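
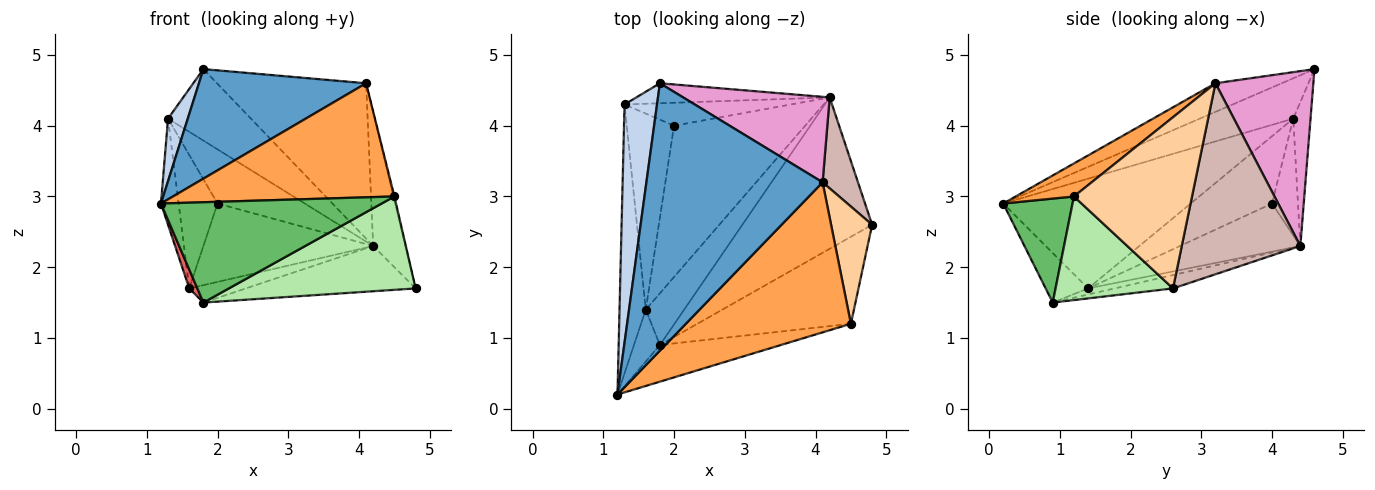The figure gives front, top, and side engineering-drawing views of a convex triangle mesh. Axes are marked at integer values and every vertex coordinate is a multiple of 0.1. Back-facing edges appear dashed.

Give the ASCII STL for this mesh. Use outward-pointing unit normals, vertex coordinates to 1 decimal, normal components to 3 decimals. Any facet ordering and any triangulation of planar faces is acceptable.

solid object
 facet normal -0.149 -0.375 0.915
  outer loop
   vertex 4.1 3.2 4.6
   vertex 1.8 4.6 4.8
   vertex 1.2 0.2 2.9
  endloop
 endfacet
 facet normal -0.769 -0.162 0.619
  outer loop
   vertex 1.3 4.3 4.1
   vertex 1.2 0.2 2.9
   vertex 1.8 4.6 4.8
  endloop
 endfacet
 facet normal 0.157 -0.598 0.786
  outer loop
   vertex 4.5 1.2 3.0
   vertex 4.1 3.2 4.6
   vertex 1.2 0.2 2.9
  endloop
 endfacet
 facet normal 0.972 0.008 0.233
  outer loop
   vertex 4.5 1.2 3.0
   vertex 4.8 2.6 1.7
   vertex 4.1 3.2 4.6
  endloop
 endfacet
 facet normal 0.283 -0.901 -0.329
  outer loop
   vertex 4.5 1.2 3.0
   vertex 1.2 0.2 2.9
   vertex 1.8 0.9 1.5
  endloop
 endfacet
 facet normal 0.418 -0.665 -0.619
  outer loop
   vertex 4.5 1.2 3.0
   vertex 1.8 0.9 1.5
   vertex 4.8 2.6 1.7
  endloop
 endfacet
 facet normal -0.873 -0.166 -0.458
  outer loop
   vertex 1.6 1.4 1.7
   vertex 1.8 0.9 1.5
   vertex 1.2 0.2 2.9
  endloop
 endfacet
 facet normal -0.969 0.091 -0.231
  outer loop
   vertex 1.6 1.4 1.7
   vertex 1.2 0.2 2.9
   vertex 1.3 4.3 4.1
  endloop
 endfacet
 facet normal -0.197 0.944 -0.264
  outer loop
   vertex 4.2 4.4 2.3
   vertex 1.3 4.3 4.1
   vertex 1.8 4.6 4.8
  endloop
 endfacet
 facet normal -0.098 0.285 -0.953
  outer loop
   vertex 4.2 4.4 2.3
   vertex 4.8 2.6 1.7
   vertex 1.8 0.9 1.5
  endloop
 endfacet
 facet normal -0.148 0.316 -0.937
  outer loop
   vertex 4.2 4.4 2.3
   vertex 1.8 0.9 1.5
   vertex 1.6 1.4 1.7
  endloop
 endfacet
 facet normal 0.950 0.258 0.176
  outer loop
   vertex 4.2 4.4 2.3
   vertex 4.1 3.2 4.6
   vertex 4.8 2.6 1.7
  endloop
 endfacet
 facet normal 0.499 0.759 0.418
  outer loop
   vertex 4.2 4.4 2.3
   vertex 1.8 4.6 4.8
   vertex 4.1 3.2 4.6
  endloop
 endfacet
 facet normal -0.762 0.364 -0.536
  outer loop
   vertex 2.0 4.0 2.9
   vertex 1.6 1.4 1.7
   vertex 1.3 4.3 4.1
  endloop
 endfacet
 facet normal -0.264 0.888 -0.376
  outer loop
   vertex 2.0 4.0 2.9
   vertex 1.3 4.3 4.1
   vertex 4.2 4.4 2.3
  endloop
 endfacet
 facet normal -0.310 0.437 -0.844
  outer loop
   vertex 2.0 4.0 2.9
   vertex 4.2 4.4 2.3
   vertex 1.6 1.4 1.7
  endloop
 endfacet
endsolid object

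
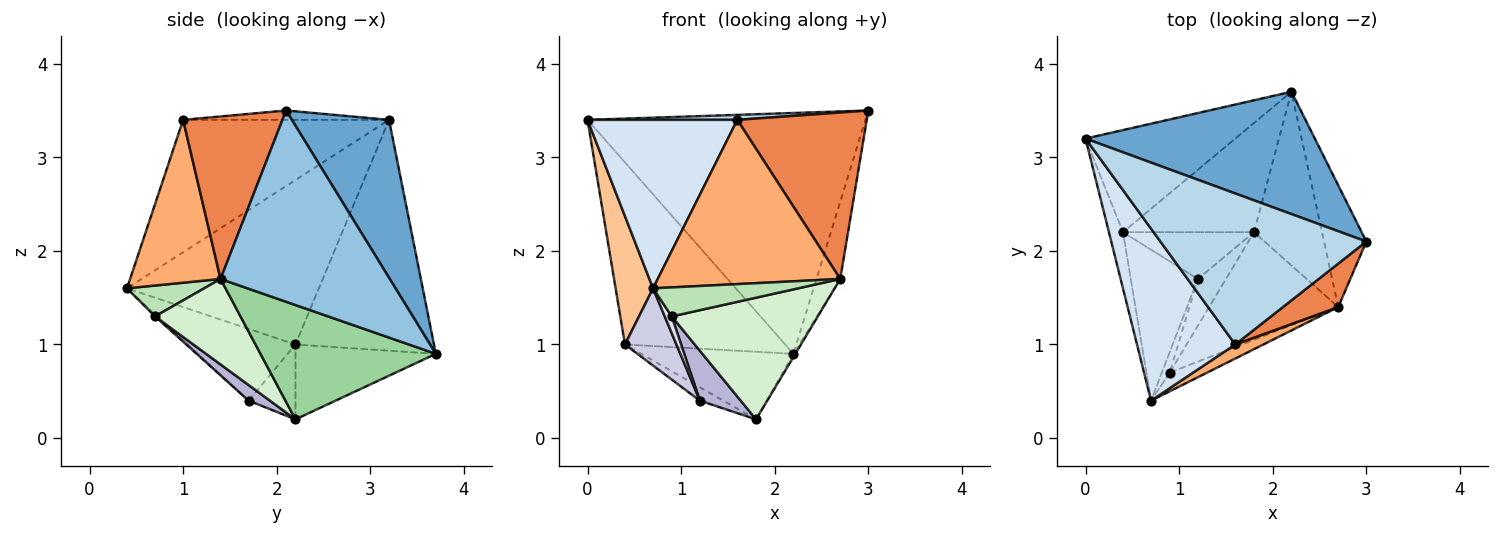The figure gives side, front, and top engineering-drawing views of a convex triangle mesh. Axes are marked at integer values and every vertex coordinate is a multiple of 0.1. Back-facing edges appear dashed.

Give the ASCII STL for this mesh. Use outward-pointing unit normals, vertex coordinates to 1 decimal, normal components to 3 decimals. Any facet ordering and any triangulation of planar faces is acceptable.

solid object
 facet normal 0.298 0.851 0.432
  outer loop
   vertex 2.2 3.7 0.9
   vertex 0.0 3.2 3.4
   vertex 3.0 2.1 3.5
  endloop
 endfacet
 facet normal 0.967 0.136 -0.214
  outer loop
   vertex 2.7 1.4 1.7
   vertex 2.2 3.7 0.9
   vertex 3.0 2.1 3.5
  endloop
 endfacet
 facet normal -0.045 -0.033 0.998
  outer loop
   vertex 1.6 1.0 3.4
   vertex 3.0 2.1 3.5
   vertex 0.0 3.2 3.4
  endloop
 endfacet
 facet normal -0.693 -0.504 0.515
  outer loop
   vertex 1.6 1.0 3.4
   vertex 0.0 3.2 3.4
   vertex 0.7 0.4 1.6
  endloop
 endfacet
 facet normal 0.596 -0.777 0.203
  outer loop
   vertex 1.6 1.0 3.4
   vertex 2.7 1.4 1.7
   vertex 3.0 2.1 3.5
  endloop
 endfacet
 facet normal 0.443 -0.893 0.076
  outer loop
   vertex 1.6 1.0 3.4
   vertex 0.7 0.4 1.6
   vertex 2.7 1.4 1.7
  endloop
 endfacet
 facet normal -0.978 -0.191 -0.083
  outer loop
   vertex 0.4 2.2 1.0
   vertex 0.7 0.4 1.6
   vertex 0.0 3.2 3.4
  endloop
 endfacet
 facet normal -0.602 0.696 -0.391
  outer loop
   vertex 0.4 2.2 1.0
   vertex 0.0 3.2 3.4
   vertex 2.2 3.7 0.9
  endloop
 endfacet
 facet normal -0.437 0.473 -0.765
  outer loop
   vertex 1.8 2.2 0.2
   vertex 0.4 2.2 1.0
   vertex 2.2 3.7 0.9
  endloop
 endfacet
 facet normal 0.860 0.009 -0.511
  outer loop
   vertex 1.8 2.2 0.2
   vertex 2.2 3.7 0.9
   vertex 2.7 1.4 1.7
  endloop
 endfacet
 facet normal 0.408 -0.767 -0.495
  outer loop
   vertex 0.9 0.7 1.3
   vertex 2.7 1.4 1.7
   vertex 0.7 0.4 1.6
  endloop
 endfacet
 facet normal 0.402 -0.686 -0.607
  outer loop
   vertex 0.9 0.7 1.3
   vertex 1.8 2.2 0.2
   vertex 2.7 1.4 1.7
  endloop
 endfacet
 facet normal -0.482 0.241 -0.843
  outer loop
   vertex 1.2 1.7 0.4
   vertex 0.4 2.2 1.0
   vertex 1.8 2.2 0.2
  endloop
 endfacet
 facet normal 0.355 -0.682 -0.639
  outer loop
   vertex 1.2 1.7 0.4
   vertex 1.8 2.2 0.2
   vertex 0.9 0.7 1.3
  endloop
 endfacet
 facet normal -0.690 -0.330 -0.645
  outer loop
   vertex 1.2 1.7 0.4
   vertex 0.7 0.4 1.6
   vertex 0.4 2.2 1.0
  endloop
 endfacet
 facet normal -0.207 -0.620 -0.757
  outer loop
   vertex 1.2 1.7 0.4
   vertex 0.9 0.7 1.3
   vertex 0.7 0.4 1.6
  endloop
 endfacet
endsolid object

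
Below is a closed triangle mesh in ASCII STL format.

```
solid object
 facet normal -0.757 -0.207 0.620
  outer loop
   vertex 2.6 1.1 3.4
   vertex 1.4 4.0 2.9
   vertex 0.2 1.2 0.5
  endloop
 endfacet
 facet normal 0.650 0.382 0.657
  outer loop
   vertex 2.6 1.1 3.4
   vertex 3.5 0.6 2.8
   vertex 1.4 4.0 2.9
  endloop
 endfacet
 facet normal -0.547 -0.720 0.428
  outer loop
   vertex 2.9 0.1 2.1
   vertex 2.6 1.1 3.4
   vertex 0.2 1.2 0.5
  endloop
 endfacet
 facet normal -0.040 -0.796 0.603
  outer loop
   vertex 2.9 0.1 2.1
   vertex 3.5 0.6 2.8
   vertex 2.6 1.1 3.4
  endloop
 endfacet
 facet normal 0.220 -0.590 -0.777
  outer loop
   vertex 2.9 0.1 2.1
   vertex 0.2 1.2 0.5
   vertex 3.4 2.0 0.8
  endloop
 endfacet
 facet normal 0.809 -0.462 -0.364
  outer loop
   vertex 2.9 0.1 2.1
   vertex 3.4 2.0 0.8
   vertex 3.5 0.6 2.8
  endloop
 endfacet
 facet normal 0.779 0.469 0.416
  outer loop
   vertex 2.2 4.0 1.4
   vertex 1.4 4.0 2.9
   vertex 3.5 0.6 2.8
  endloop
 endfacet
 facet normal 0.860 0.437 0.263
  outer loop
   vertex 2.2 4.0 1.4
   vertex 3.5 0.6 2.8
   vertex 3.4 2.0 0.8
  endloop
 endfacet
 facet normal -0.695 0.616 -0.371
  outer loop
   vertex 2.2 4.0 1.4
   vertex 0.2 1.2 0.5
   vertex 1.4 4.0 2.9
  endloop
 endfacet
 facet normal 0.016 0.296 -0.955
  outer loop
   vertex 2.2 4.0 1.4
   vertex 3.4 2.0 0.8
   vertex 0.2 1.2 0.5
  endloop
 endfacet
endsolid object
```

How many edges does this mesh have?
15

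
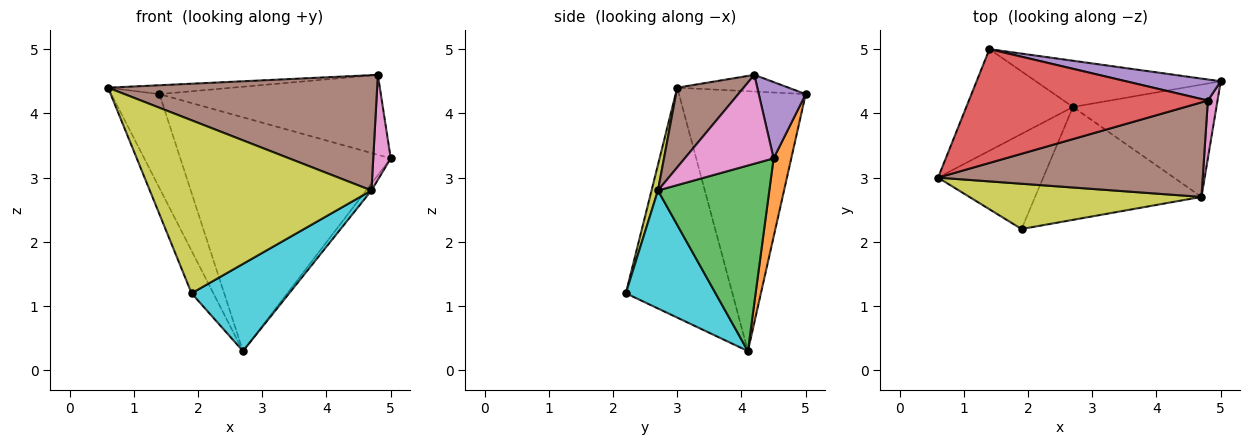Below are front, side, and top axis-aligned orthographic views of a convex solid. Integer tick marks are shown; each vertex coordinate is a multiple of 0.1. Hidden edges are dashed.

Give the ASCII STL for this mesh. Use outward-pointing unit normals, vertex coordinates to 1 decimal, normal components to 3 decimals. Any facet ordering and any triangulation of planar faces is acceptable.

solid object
 facet normal -0.873 0.331 -0.358
  outer loop
   vertex 2.7 4.1 0.3
   vertex 0.6 3.0 4.4
   vertex 1.4 5.0 4.3
  endloop
 endfacet
 facet normal 0.082 0.978 -0.193
  outer loop
   vertex 2.7 4.1 0.3
   vertex 1.4 5.0 4.3
   vertex 5.0 4.5 3.3
  endloop
 endfacet
 facet normal 0.791 0.038 -0.611
  outer loop
   vertex 4.7 2.7 2.8
   vertex 2.7 4.1 0.3
   vertex 5.0 4.5 3.3
  endloop
 endfacet
 facet normal -0.070 0.078 0.995
  outer loop
   vertex 4.8 4.2 4.6
   vertex 1.4 5.0 4.3
   vertex 0.6 3.0 4.4
  endloop
 endfacet
 facet normal 0.201 0.947 0.250
  outer loop
   vertex 4.8 4.2 4.6
   vertex 5.0 4.5 3.3
   vertex 1.4 5.0 4.3
  endloop
 endfacet
 facet normal 0.187 -0.760 0.623
  outer loop
   vertex 4.8 4.2 4.6
   vertex 0.6 3.0 4.4
   vertex 4.7 2.7 2.8
  endloop
 endfacet
 facet normal 0.976 -0.192 0.106
  outer loop
   vertex 4.8 4.2 4.6
   vertex 4.7 2.7 2.8
   vertex 5.0 4.5 3.3
  endloop
 endfacet
 facet normal -0.894 0.183 -0.409
  outer loop
   vertex 1.9 2.2 1.2
   vertex 0.6 3.0 4.4
   vertex 2.7 4.1 0.3
  endloop
 endfacet
 facet normal 0.028 -0.967 0.253
  outer loop
   vertex 1.9 2.2 1.2
   vertex 4.7 2.7 2.8
   vertex 0.6 3.0 4.4
  endloop
 endfacet
 facet normal 0.490 -0.533 -0.690
  outer loop
   vertex 1.9 2.2 1.2
   vertex 2.7 4.1 0.3
   vertex 4.7 2.7 2.8
  endloop
 endfacet
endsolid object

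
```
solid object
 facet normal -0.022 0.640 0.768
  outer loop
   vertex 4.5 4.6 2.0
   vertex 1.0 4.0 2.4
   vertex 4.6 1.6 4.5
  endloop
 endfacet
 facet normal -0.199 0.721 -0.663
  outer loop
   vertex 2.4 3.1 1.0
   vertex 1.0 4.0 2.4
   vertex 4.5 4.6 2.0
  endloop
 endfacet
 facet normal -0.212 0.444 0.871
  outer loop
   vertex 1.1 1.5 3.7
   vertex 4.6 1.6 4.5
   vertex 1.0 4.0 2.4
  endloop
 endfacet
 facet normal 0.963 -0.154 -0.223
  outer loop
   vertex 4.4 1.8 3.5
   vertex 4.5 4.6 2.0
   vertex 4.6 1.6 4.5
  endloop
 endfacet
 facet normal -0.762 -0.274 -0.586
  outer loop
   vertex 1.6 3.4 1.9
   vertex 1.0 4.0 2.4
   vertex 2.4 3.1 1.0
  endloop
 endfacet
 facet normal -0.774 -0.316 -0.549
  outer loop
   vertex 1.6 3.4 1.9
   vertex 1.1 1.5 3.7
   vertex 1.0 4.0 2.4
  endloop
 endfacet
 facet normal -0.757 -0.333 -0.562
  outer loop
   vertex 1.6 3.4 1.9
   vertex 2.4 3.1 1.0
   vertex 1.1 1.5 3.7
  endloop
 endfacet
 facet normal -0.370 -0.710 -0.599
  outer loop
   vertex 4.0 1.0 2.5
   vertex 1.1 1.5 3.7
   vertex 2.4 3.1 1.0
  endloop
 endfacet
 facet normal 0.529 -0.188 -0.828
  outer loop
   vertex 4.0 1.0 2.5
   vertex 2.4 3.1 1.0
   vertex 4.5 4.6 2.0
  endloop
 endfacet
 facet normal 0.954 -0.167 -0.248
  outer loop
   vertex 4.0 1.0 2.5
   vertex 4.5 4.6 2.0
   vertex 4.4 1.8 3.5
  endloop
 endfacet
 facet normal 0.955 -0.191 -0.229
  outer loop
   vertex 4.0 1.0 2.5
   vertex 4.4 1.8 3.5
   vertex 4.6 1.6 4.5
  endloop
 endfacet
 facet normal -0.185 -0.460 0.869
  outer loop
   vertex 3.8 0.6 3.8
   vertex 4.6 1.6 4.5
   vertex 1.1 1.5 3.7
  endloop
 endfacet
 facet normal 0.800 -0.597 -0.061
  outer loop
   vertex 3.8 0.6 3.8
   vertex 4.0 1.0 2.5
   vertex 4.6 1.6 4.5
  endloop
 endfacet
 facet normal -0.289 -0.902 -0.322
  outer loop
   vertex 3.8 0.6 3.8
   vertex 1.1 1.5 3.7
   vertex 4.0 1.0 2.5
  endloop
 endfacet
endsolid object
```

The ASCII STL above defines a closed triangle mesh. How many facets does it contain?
14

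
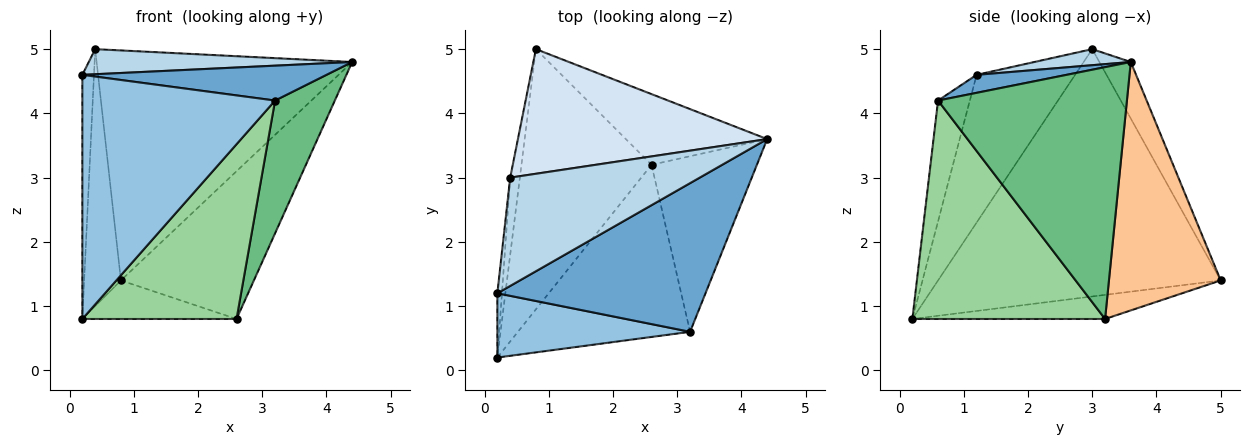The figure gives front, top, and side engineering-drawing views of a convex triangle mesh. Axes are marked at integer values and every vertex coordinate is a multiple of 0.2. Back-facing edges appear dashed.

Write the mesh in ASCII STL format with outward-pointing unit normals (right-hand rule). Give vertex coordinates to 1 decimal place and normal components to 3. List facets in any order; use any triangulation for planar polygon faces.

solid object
 facet normal 0.084 -0.228 0.970
  outer loop
   vertex 3.2 0.6 4.2
   vertex 4.4 3.6 4.8
   vertex 0.2 1.2 4.6
  endloop
 endfacet
 facet normal -0.157 -0.955 0.251
  outer loop
   vertex 3.2 0.6 4.2
   vertex 0.2 1.2 4.6
   vertex 0.2 0.2 0.8
  endloop
 endfacet
 facet normal 0.082 -0.225 0.971
  outer loop
   vertex 0.4 3.0 5.0
   vertex 0.2 1.2 4.6
   vertex 4.4 3.6 4.8
  endloop
 endfacet
 facet normal -0.107 0.874 0.474
  outer loop
   vertex 0.4 3.0 5.0
   vertex 4.4 3.6 4.8
   vertex 0.8 5.0 1.4
  endloop
 endfacet
 facet normal -0.993 0.117 -0.031
  outer loop
   vertex 0.4 3.0 5.0
   vertex 0.2 0.2 0.8
   vertex 0.2 1.2 4.6
  endloop
 endfacet
 facet normal -0.991 0.129 -0.039
  outer loop
   vertex 0.4 3.0 5.0
   vertex 0.8 5.0 1.4
   vertex 0.2 0.2 0.8
  endloop
 endfacet
 facet normal 0.604 0.719 -0.344
  outer loop
   vertex 2.6 3.2 0.8
   vertex 0.8 5.0 1.4
   vertex 4.4 3.6 4.8
  endloop
 endfacet
 facet normal -0.180 0.144 -0.973
  outer loop
   vertex 2.6 3.2 0.8
   vertex 0.2 0.2 0.8
   vertex 0.8 5.0 1.4
  endloop
 endfacet
 facet normal 0.886 -0.280 -0.370
  outer loop
   vertex 2.6 3.2 0.8
   vertex 4.4 3.6 4.8
   vertex 3.2 0.6 4.2
  endloop
 endfacet
 facet normal 0.665 -0.532 -0.524
  outer loop
   vertex 2.6 3.2 0.8
   vertex 3.2 0.6 4.2
   vertex 0.2 0.2 0.8
  endloop
 endfacet
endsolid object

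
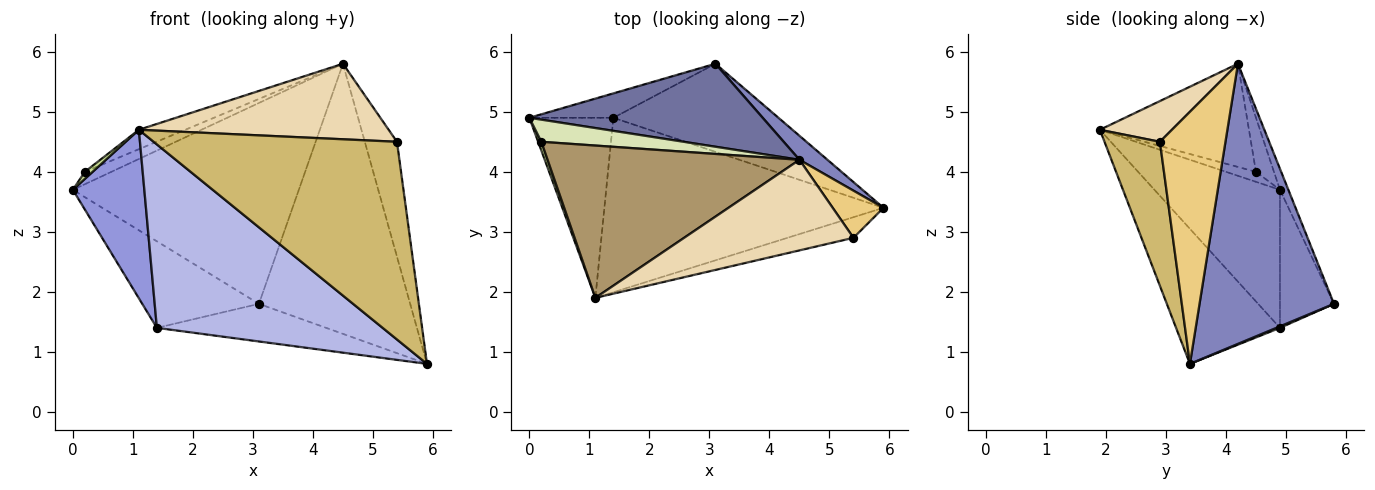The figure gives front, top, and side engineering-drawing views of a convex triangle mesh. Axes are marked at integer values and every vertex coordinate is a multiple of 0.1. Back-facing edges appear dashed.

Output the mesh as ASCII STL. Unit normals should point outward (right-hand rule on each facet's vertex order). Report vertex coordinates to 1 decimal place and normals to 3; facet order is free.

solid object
 facet normal -0.034 0.924 0.382
  outer loop
   vertex 3.1 5.8 1.8
   vertex 0.0 4.9 3.7
   vertex 4.5 4.2 5.8
  endloop
 endfacet
 facet normal 0.663 0.746 0.066
  outer loop
   vertex 3.1 5.8 1.8
   vertex 4.5 4.2 5.8
   vertex 5.9 3.4 0.8
  endloop
 endfacet
 facet normal -0.768 -0.437 -0.468
  outer loop
   vertex 1.4 4.9 1.4
   vertex 1.1 1.9 4.7
   vertex 0.0 4.9 3.7
  endloop
 endfacet
 facet normal -0.316 -0.687 -0.654
  outer loop
   vertex 1.4 4.9 1.4
   vertex 5.9 3.4 0.8
   vertex 1.1 1.9 4.7
  endloop
 endfacet
 facet normal -0.407 0.879 -0.248
  outer loop
   vertex 1.4 4.9 1.4
   vertex 0.0 4.9 3.7
   vertex 3.1 5.8 1.8
  endloop
 endfacet
 facet normal 0.008 0.393 -0.920
  outer loop
   vertex 1.4 4.9 1.4
   vertex 3.1 5.8 1.8
   vertex 5.9 3.4 0.8
  endloop
 endfacet
 facet normal -0.925 -0.240 0.296
  outer loop
   vertex 0.2 4.5 4.0
   vertex 0.0 4.9 3.7
   vertex 1.1 1.9 4.7
  endloop
 endfacet
 facet normal -0.314 0.464 0.828
  outer loop
   vertex 0.2 4.5 4.0
   vertex 4.5 4.2 5.8
   vertex 0.0 4.9 3.7
  endloop
 endfacet
 facet normal -0.377 0.117 0.919
  outer loop
   vertex 0.2 4.5 4.0
   vertex 1.1 1.9 4.7
   vertex 4.5 4.2 5.8
  endloop
 endfacet
 facet normal 0.221 -0.970 -0.101
  outer loop
   vertex 5.4 2.9 4.5
   vertex 1.1 1.9 4.7
   vertex 5.9 3.4 0.8
  endloop
 endfacet
 facet normal 0.883 0.434 0.178
  outer loop
   vertex 5.4 2.9 4.5
   vertex 5.9 3.4 0.8
   vertex 4.5 4.2 5.8
  endloop
 endfacet
 facet normal 0.182 -0.630 0.755
  outer loop
   vertex 5.4 2.9 4.5
   vertex 4.5 4.2 5.8
   vertex 1.1 1.9 4.7
  endloop
 endfacet
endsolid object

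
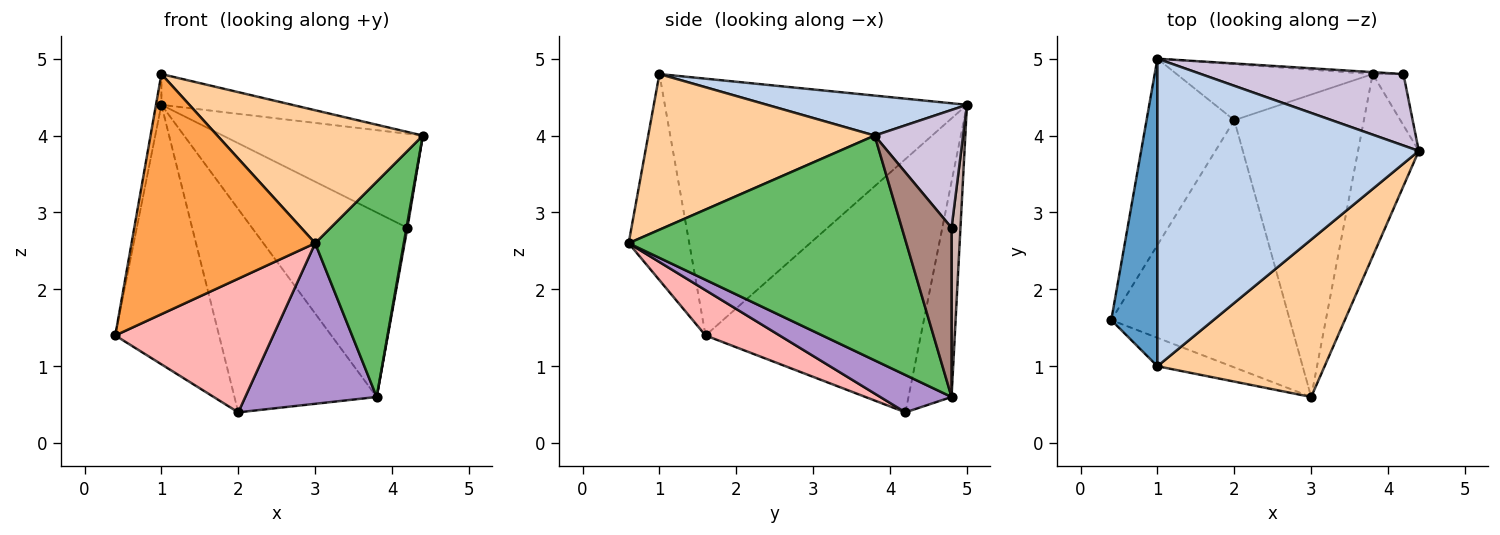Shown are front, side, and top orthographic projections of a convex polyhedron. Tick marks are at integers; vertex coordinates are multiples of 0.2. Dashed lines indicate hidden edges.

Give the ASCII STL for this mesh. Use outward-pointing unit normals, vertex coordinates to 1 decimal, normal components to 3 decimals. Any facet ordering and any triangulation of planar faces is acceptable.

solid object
 facet normal -0.984 0.018 0.177
  outer loop
   vertex 1.0 1.0 4.8
   vertex 1.0 5.0 4.4
   vertex 0.4 1.6 1.4
  endloop
 endfacet
 facet normal 0.150 0.098 0.984
  outer loop
   vertex 1.0 1.0 4.8
   vertex 4.4 3.8 4.0
   vertex 1.0 5.0 4.4
  endloop
 endfacet
 facet normal -0.311 -0.944 -0.112
  outer loop
   vertex 3.0 0.6 2.6
   vertex 1.0 1.0 4.8
   vertex 0.4 1.6 1.4
  endloop
 endfacet
 facet normal 0.580 -0.526 0.623
  outer loop
   vertex 3.0 0.6 2.6
   vertex 4.4 3.8 4.0
   vertex 1.0 1.0 4.8
  endloop
 endfacet
 facet normal 0.923 -0.294 -0.249
  outer loop
   vertex 3.0 0.6 2.6
   vertex 3.8 4.8 0.6
   vertex 4.4 3.8 4.0
  endloop
 endfacet
 facet normal -0.860 0.415 -0.298
  outer loop
   vertex 2.0 4.2 0.4
   vertex 0.4 1.6 1.4
   vertex 1.0 5.0 4.4
  endloop
 endfacet
 facet normal -0.280 0.925 -0.255
  outer loop
   vertex 2.0 4.2 0.4
   vertex 1.0 5.0 4.4
   vertex 3.8 4.8 0.6
  endloop
 endfacet
 facet normal 0.218 -0.464 -0.859
  outer loop
   vertex 2.0 4.2 0.4
   vertex 3.0 0.6 2.6
   vertex 0.4 1.6 1.4
  endloop
 endfacet
 facet normal 0.247 -0.455 -0.856
  outer loop
   vertex 2.0 4.2 0.4
   vertex 3.8 4.8 0.6
   vertex 3.0 0.6 2.6
  endloop
 endfacet
 facet normal 0.332 0.751 0.571
  outer loop
   vertex 4.2 4.8 2.8
   vertex 1.0 5.0 4.4
   vertex 4.4 3.8 4.0
  endloop
 endfacet
 facet normal 0.984 -0.018 -0.179
  outer loop
   vertex 4.2 4.8 2.8
   vertex 4.4 3.8 4.0
   vertex 3.8 4.8 0.6
  endloop
 endfacet
 facet normal 0.057 0.998 -0.010
  outer loop
   vertex 4.2 4.8 2.8
   vertex 3.8 4.8 0.6
   vertex 1.0 5.0 4.4
  endloop
 endfacet
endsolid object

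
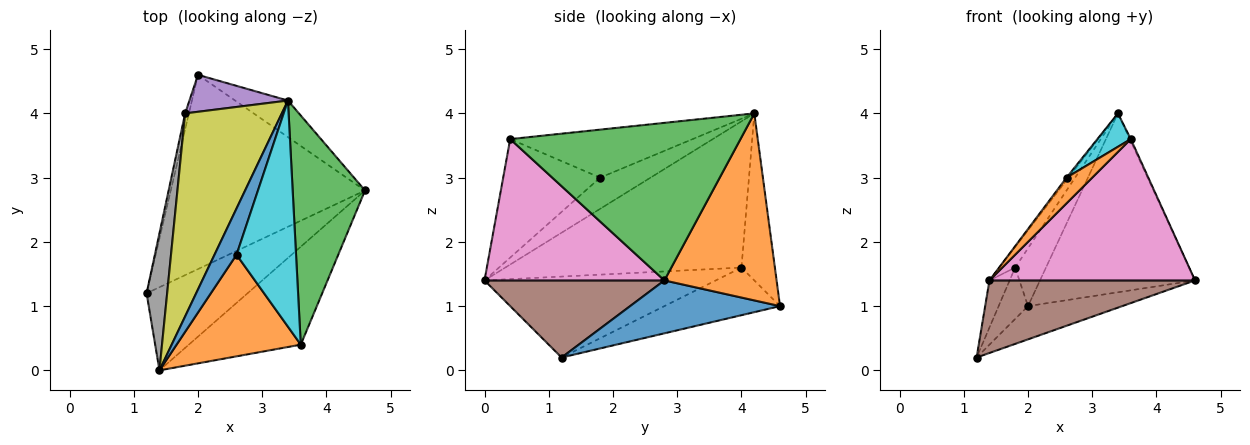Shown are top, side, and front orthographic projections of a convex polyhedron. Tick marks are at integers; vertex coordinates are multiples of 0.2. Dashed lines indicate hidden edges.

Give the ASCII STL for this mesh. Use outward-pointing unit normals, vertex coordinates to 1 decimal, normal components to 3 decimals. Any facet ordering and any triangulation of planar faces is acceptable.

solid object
 facet normal 0.259 0.163 -0.952
  outer loop
   vertex 2.0 4.6 1.0
   vertex 4.6 2.8 1.4
   vertex 1.2 1.2 0.2
  endloop
 endfacet
 facet normal 0.578 0.799 -0.163
  outer loop
   vertex 3.4 4.2 4.0
   vertex 4.6 2.8 1.4
   vertex 2.0 4.6 1.0
  endloop
 endfacet
 facet normal 0.909 0.004 0.417
  outer loop
   vertex 3.6 0.4 3.6
   vertex 4.6 2.8 1.4
   vertex 3.4 4.2 4.0
  endloop
 endfacet
 facet normal -0.966 0.245 -0.077
  outer loop
   vertex 1.8 4.0 1.6
   vertex 2.0 4.6 1.0
   vertex 1.2 1.2 0.2
  endloop
 endfacet
 facet normal -0.674 0.622 0.398
  outer loop
   vertex 1.8 4.0 1.6
   vertex 3.4 4.2 4.0
   vertex 2.0 4.6 1.0
  endloop
 endfacet
 facet normal 0.499 -0.570 -0.653
  outer loop
   vertex 1.4 0.0 1.4
   vertex 1.2 1.2 0.2
   vertex 4.6 2.8 1.4
  endloop
 endfacet
 facet normal 0.584 -0.667 -0.463
  outer loop
   vertex 1.4 0.0 1.4
   vertex 4.6 2.8 1.4
   vertex 3.6 0.4 3.6
  endloop
 endfacet
 facet normal -0.966 0.084 0.245
  outer loop
   vertex 1.4 0.0 1.4
   vertex 1.8 4.0 1.6
   vertex 1.2 1.2 0.2
  endloop
 endfacet
 facet normal -0.833 0.056 0.551
  outer loop
   vertex 1.4 0.0 1.4
   vertex 3.4 4.2 4.0
   vertex 1.8 4.0 1.6
  endloop
 endfacet
 facet normal -0.624 -0.114 0.773
  outer loop
   vertex 2.6 1.8 3.0
   vertex 3.6 0.4 3.6
   vertex 3.4 4.2 4.0
  endloop
 endfacet
 facet normal -0.817 0.032 0.576
  outer loop
   vertex 2.6 1.8 3.0
   vertex 3.4 4.2 4.0
   vertex 1.4 0.0 1.4
  endloop
 endfacet
 facet normal -0.679 -0.180 0.712
  outer loop
   vertex 2.6 1.8 3.0
   vertex 1.4 0.0 1.4
   vertex 3.6 0.4 3.6
  endloop
 endfacet
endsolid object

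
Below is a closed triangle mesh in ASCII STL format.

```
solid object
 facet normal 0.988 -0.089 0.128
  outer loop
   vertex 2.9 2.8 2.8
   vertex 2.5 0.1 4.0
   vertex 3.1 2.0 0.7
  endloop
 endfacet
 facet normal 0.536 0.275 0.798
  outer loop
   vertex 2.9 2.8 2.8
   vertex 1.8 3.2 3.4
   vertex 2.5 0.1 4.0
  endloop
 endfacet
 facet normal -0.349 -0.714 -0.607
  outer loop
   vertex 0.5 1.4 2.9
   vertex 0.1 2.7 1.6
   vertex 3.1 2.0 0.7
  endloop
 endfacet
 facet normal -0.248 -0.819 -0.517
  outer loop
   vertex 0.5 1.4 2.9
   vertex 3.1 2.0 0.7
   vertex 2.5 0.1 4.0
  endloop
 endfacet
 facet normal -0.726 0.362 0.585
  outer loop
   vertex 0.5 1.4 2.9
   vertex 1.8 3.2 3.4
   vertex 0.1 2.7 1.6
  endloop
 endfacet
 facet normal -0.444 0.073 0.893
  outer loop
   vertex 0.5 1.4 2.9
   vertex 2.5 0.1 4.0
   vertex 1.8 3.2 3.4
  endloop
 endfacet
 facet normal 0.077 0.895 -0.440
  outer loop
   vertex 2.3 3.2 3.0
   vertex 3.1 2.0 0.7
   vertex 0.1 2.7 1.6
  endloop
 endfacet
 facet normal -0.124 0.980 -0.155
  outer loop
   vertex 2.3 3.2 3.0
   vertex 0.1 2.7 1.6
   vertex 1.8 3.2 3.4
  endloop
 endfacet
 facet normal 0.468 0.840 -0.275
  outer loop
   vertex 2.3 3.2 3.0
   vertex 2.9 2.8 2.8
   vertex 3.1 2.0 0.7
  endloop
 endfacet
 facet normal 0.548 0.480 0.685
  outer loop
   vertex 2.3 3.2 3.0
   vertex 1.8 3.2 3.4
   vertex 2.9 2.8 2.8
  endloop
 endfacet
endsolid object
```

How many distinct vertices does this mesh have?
7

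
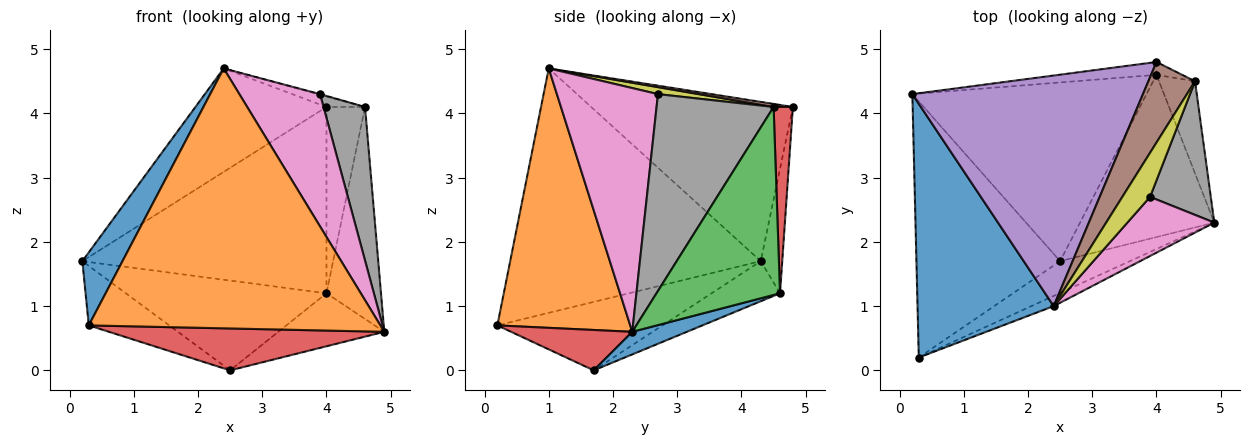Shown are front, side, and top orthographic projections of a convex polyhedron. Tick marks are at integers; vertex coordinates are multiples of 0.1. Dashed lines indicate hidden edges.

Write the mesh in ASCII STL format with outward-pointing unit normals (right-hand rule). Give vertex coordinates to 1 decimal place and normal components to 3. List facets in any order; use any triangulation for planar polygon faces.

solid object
 facet normal -0.865 -0.139 0.482
  outer loop
   vertex 2.4 1.0 4.7
   vertex 0.2 4.3 1.7
   vertex 0.3 0.2 0.7
  endloop
 endfacet
 facet normal 0.414 -0.909 -0.036
  outer loop
   vertex 2.4 1.0 4.7
   vertex 0.3 0.2 0.7
   vertex 4.9 2.3 0.6
  endloop
 endfacet
 facet normal -0.421 0.205 -0.884
  outer loop
   vertex 2.5 1.7 0.0
   vertex 0.3 0.2 0.7
   vertex 0.2 4.3 1.7
  endloop
 endfacet
 facet normal 0.331 -0.751 -0.571
  outer loop
   vertex 2.5 1.7 0.0
   vertex 4.9 2.3 0.6
   vertex 0.3 0.2 0.7
  endloop
 endfacet
 facet normal -0.533 0.346 0.772
  outer loop
   vertex 4.0 4.8 4.1
   vertex 0.2 4.3 1.7
   vertex 2.4 1.0 4.7
  endloop
 endfacet
 facet normal 0.065 0.129 0.990
  outer loop
   vertex 4.0 4.8 4.1
   vertex 2.4 1.0 4.7
   vertex 4.6 4.5 4.1
  endloop
 endfacet
 facet normal 0.753 -0.601 0.268
  outer loop
   vertex 3.9 2.7 4.3
   vertex 2.4 1.0 4.7
   vertex 4.9 2.3 0.6
  endloop
 endfacet
 facet normal 0.905 -0.321 0.279
  outer loop
   vertex 3.9 2.7 4.3
   vertex 4.9 2.3 0.6
   vertex 4.6 4.5 4.1
  endloop
 endfacet
 facet normal 0.244 0.013 0.970
  outer loop
   vertex 3.9 2.7 4.3
   vertex 4.6 4.5 4.1
   vertex 2.4 1.0 4.7
  endloop
 endfacet
 facet normal -0.151 0.444 -0.883
  outer loop
   vertex 4.0 4.6 1.2
   vertex 2.5 1.7 0.0
   vertex 0.2 4.3 1.7
  endloop
 endfacet
 facet normal 0.158 0.307 -0.939
  outer loop
   vertex 4.0 4.6 1.2
   vertex 4.9 2.3 0.6
   vertex 2.5 1.7 0.0
  endloop
 endfacet
 facet normal -0.087 0.994 -0.069
  outer loop
   vertex 4.0 4.6 1.2
   vertex 0.2 4.3 1.7
   vertex 4.0 4.8 4.1
  endloop
 endfacet
 facet normal 0.901 0.398 -0.173
  outer loop
   vertex 4.0 4.6 1.2
   vertex 4.6 4.5 4.1
   vertex 4.9 2.3 0.6
  endloop
 endfacet
 facet normal 0.446 0.893 -0.062
  outer loop
   vertex 4.0 4.6 1.2
   vertex 4.0 4.8 4.1
   vertex 4.6 4.5 4.1
  endloop
 endfacet
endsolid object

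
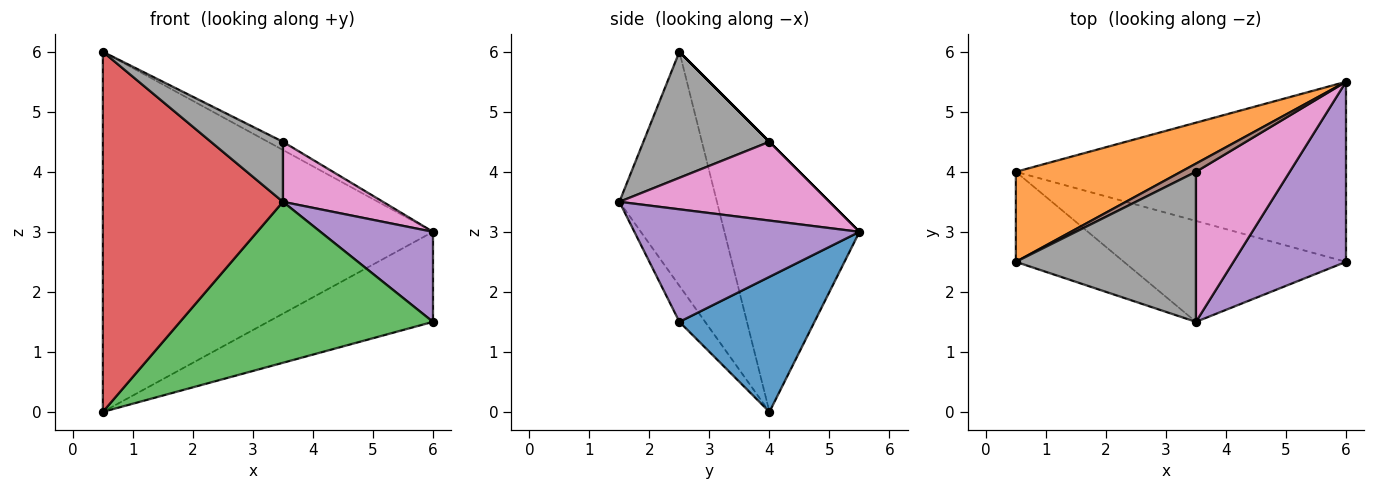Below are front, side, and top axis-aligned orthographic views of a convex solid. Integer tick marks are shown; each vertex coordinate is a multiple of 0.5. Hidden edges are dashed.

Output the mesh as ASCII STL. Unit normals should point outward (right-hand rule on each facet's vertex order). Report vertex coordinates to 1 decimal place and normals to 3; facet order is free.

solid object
 facet normal 0.344 0.420 -0.840
  outer loop
   vertex 6.0 5.5 3.0
   vertex 6.0 2.5 1.5
   vertex 0.5 4.0 0.0
  endloop
 endfacet
 facet normal -0.369 0.902 0.225
  outer loop
   vertex 0.5 2.5 6.0
   vertex 6.0 5.5 3.0
   vertex 0.5 4.0 0.0
  endloop
 endfacet
 facet normal -0.086 -0.844 -0.529
  outer loop
   vertex 3.5 1.5 3.5
   vertex 0.5 4.0 0.0
   vertex 6.0 2.5 1.5
  endloop
 endfacet
 facet normal -0.465 -0.859 -0.215
  outer loop
   vertex 3.5 1.5 3.5
   vertex 0.5 2.5 6.0
   vertex 0.5 4.0 0.0
  endloop
 endfacet
 facet normal 0.667 -0.333 0.667
  outer loop
   vertex 3.5 1.5 3.5
   vertex 6.0 2.5 1.5
   vertex 6.0 5.5 3.0
  endloop
 endfacet
 facet normal 0.000 0.707 0.707
  outer loop
   vertex 3.5 4.0 4.5
   vertex 6.0 5.5 3.0
   vertex 0.5 2.5 6.0
  endloop
 endfacet
 facet normal 0.615 -0.293 0.732
  outer loop
   vertex 3.5 4.0 4.5
   vertex 3.5 1.5 3.5
   vertex 6.0 5.5 3.0
  endloop
 endfacet
 facet normal 0.545 -0.311 0.778
  outer loop
   vertex 3.5 4.0 4.5
   vertex 0.5 2.5 6.0
   vertex 3.5 1.5 3.5
  endloop
 endfacet
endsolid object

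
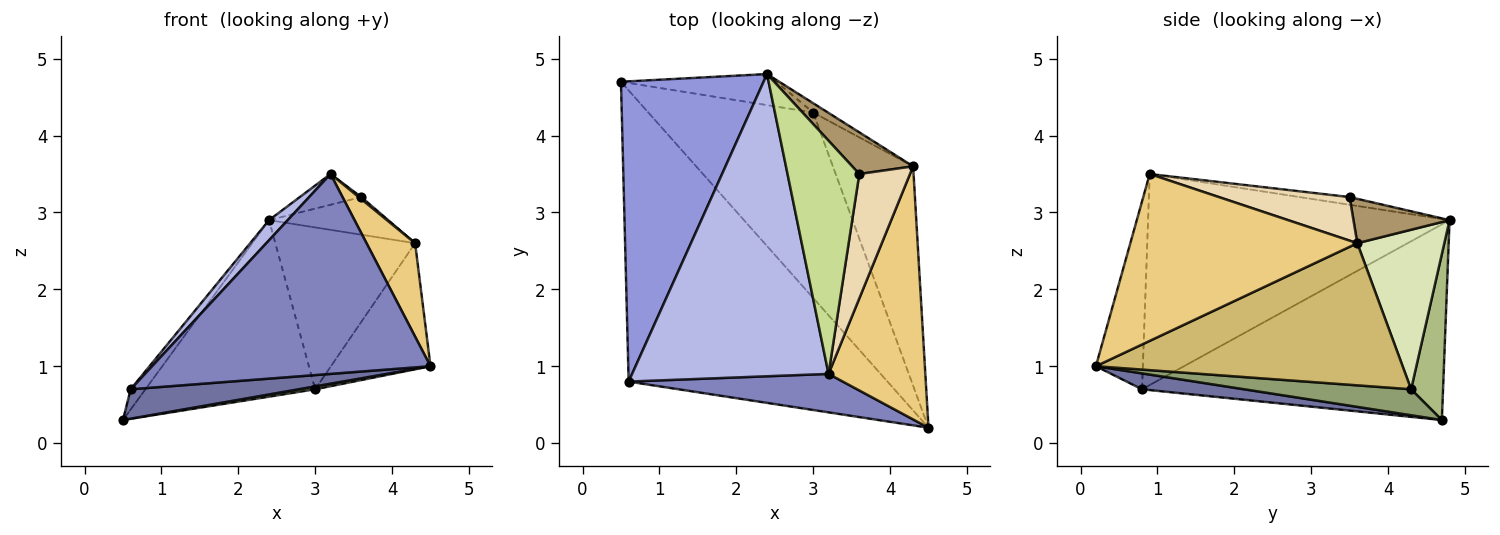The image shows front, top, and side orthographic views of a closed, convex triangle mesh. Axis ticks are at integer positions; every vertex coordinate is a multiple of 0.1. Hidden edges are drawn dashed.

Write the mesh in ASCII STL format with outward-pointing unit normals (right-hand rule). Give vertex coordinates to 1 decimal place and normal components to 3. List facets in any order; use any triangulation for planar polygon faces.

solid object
 facet normal 0.061 -0.100 -0.993
  outer loop
   vertex 0.6 0.8 0.7
   vertex 0.5 4.7 0.3
   vertex 4.5 0.2 1.0
  endloop
 endfacet
 facet normal -0.163 -0.969 0.186
  outer loop
   vertex 0.6 0.8 0.7
   vertex 4.5 0.2 1.0
   vertex 3.2 0.9 3.5
  endloop
 endfacet
 facet normal -0.807 0.040 0.589
  outer loop
   vertex 0.6 0.8 0.7
   vertex 2.4 4.8 2.9
   vertex 0.5 4.7 0.3
  endloop
 endfacet
 facet normal -0.731 -0.045 0.681
  outer loop
   vertex 0.6 0.8 0.7
   vertex 3.2 0.9 3.5
   vertex 2.4 4.8 2.9
  endloop
 endfacet
 facet normal 0.156 -0.015 -0.988
  outer loop
   vertex 3.0 4.3 0.7
   vertex 4.5 0.2 1.0
   vertex 0.5 4.7 0.3
  endloop
 endfacet
 facet normal 0.182 0.968 -0.170
  outer loop
   vertex 3.0 4.3 0.7
   vertex 0.5 4.7 0.3
   vertex 2.4 4.8 2.9
  endloop
 endfacet
 facet normal -0.106 0.130 0.986
  outer loop
   vertex 3.6 3.5 3.2
   vertex 2.4 4.8 2.9
   vertex 3.2 0.9 3.5
  endloop
 endfacet
 facet normal 0.528 0.848 -0.049
  outer loop
   vertex 4.3 3.6 2.6
   vertex 3.0 4.3 0.7
   vertex 2.4 4.8 2.9
  endloop
 endfacet
 facet normal 0.475 0.590 0.653
  outer loop
   vertex 4.3 3.6 2.6
   vertex 2.4 4.8 2.9
   vertex 3.6 3.5 3.2
  endloop
 endfacet
 facet normal 0.838 0.272 -0.473
  outer loop
   vertex 4.3 3.6 2.6
   vertex 4.5 0.2 1.0
   vertex 3.0 4.3 0.7
  endloop
 endfacet
 facet normal 0.851 -0.182 0.493
  outer loop
   vertex 4.3 3.6 2.6
   vertex 3.2 0.9 3.5
   vertex 4.5 0.2 1.0
  endloop
 endfacet
 facet normal 0.652 -0.013 0.758
  outer loop
   vertex 4.3 3.6 2.6
   vertex 3.6 3.5 3.2
   vertex 3.2 0.9 3.5
  endloop
 endfacet
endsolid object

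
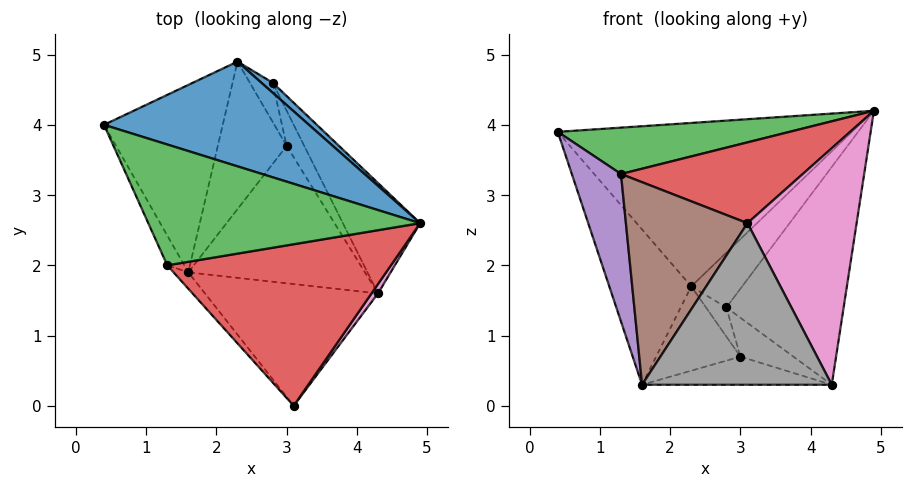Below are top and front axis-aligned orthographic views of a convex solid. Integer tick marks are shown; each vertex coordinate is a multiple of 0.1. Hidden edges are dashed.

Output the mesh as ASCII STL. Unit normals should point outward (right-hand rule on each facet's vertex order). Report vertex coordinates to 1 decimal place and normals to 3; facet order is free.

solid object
 facet normal 0.220 0.821 0.526
  outer loop
   vertex 2.3 4.9 1.7
   vertex 0.4 4.0 3.9
   vertex 4.9 2.6 4.2
  endloop
 endfacet
 facet normal -0.767 0.410 -0.494
  outer loop
   vertex 1.6 1.9 0.3
   vertex 0.4 4.0 3.9
   vertex 2.3 4.9 1.7
  endloop
 endfacet
 facet normal -0.171 -0.353 0.920
  outer loop
   vertex 1.3 2.0 3.3
   vertex 4.9 2.6 4.2
   vertex 0.4 4.0 3.9
  endloop
 endfacet
 facet normal -0.147 -0.442 0.885
  outer loop
   vertex 1.3 2.0 3.3
   vertex 3.1 0.0 2.6
   vertex 4.9 2.6 4.2
  endloop
 endfacet
 facet normal -0.918 -0.389 -0.079
  outer loop
   vertex 1.3 2.0 3.3
   vertex 0.4 4.0 3.9
   vertex 1.6 1.9 0.3
  endloop
 endfacet
 facet normal -0.751 -0.658 -0.053
  outer loop
   vertex 1.3 2.0 3.3
   vertex 1.6 1.9 0.3
   vertex 3.1 0.0 2.6
  endloop
 endfacet
 facet normal 0.815 -0.579 0.023
  outer loop
   vertex 4.3 1.6 0.3
   vertex 4.9 2.6 4.2
   vertex 3.1 0.0 2.6
  endloop
 endfacet
 facet normal -0.088 -0.795 -0.599
  outer loop
   vertex 4.3 1.6 0.3
   vertex 3.1 0.0 2.6
   vertex 1.6 1.9 0.3
  endloop
 endfacet
 facet normal -0.363 0.462 -0.809
  outer loop
   vertex 3.0 3.7 0.7
   vertex 1.6 1.9 0.3
   vertex 2.3 4.9 1.7
  endloop
 endfacet
 facet normal 0.022 0.200 -0.979
  outer loop
   vertex 3.0 3.7 0.7
   vertex 4.3 1.6 0.3
   vertex 1.6 1.9 0.3
  endloop
 endfacet
 facet normal 0.572 0.807 0.147
  outer loop
   vertex 2.8 4.6 1.4
   vertex 2.3 4.9 1.7
   vertex 4.9 2.6 4.2
  endloop
 endfacet
 facet normal -0.123 0.592 -0.796
  outer loop
   vertex 2.8 4.6 1.4
   vertex 3.0 3.7 0.7
   vertex 2.3 4.9 1.7
  endloop
 endfacet
 facet normal 0.824 0.506 -0.256
  outer loop
   vertex 2.8 4.6 1.4
   vertex 4.9 2.6 4.2
   vertex 4.3 1.6 0.3
  endloop
 endfacet
 facet normal 0.704 0.527 -0.476
  outer loop
   vertex 2.8 4.6 1.4
   vertex 4.3 1.6 0.3
   vertex 3.0 3.7 0.7
  endloop
 endfacet
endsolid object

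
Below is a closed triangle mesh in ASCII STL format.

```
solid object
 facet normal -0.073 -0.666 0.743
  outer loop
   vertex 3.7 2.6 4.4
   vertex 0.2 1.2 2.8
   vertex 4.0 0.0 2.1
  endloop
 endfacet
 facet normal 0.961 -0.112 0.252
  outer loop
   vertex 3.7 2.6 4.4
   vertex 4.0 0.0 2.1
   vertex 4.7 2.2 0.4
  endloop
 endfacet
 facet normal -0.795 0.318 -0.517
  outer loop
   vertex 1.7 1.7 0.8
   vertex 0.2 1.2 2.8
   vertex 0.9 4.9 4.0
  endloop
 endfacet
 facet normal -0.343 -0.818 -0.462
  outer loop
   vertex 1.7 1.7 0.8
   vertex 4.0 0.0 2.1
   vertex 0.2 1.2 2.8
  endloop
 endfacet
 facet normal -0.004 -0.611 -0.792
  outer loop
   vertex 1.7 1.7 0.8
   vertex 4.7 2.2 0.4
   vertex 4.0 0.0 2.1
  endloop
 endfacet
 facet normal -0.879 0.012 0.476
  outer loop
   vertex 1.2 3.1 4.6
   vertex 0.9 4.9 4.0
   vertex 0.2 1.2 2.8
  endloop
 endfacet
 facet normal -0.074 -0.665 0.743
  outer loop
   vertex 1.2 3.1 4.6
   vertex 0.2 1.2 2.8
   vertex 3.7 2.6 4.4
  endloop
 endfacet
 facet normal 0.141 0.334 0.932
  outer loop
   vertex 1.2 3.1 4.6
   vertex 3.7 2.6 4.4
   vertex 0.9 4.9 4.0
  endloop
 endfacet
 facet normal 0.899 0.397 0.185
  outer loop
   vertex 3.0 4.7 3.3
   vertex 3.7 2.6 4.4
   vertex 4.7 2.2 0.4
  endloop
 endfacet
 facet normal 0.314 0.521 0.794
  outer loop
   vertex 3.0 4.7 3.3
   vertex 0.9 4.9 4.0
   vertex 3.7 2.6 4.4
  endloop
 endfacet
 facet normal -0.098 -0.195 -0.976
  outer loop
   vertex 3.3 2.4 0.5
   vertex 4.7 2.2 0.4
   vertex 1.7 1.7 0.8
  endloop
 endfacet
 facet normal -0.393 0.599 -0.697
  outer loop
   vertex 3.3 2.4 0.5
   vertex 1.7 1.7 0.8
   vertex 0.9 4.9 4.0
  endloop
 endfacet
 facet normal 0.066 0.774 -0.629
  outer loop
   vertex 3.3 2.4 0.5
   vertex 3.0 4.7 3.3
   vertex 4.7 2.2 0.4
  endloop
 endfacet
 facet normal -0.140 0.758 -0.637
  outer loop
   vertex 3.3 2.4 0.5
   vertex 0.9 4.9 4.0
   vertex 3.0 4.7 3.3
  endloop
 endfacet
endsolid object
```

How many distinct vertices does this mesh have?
9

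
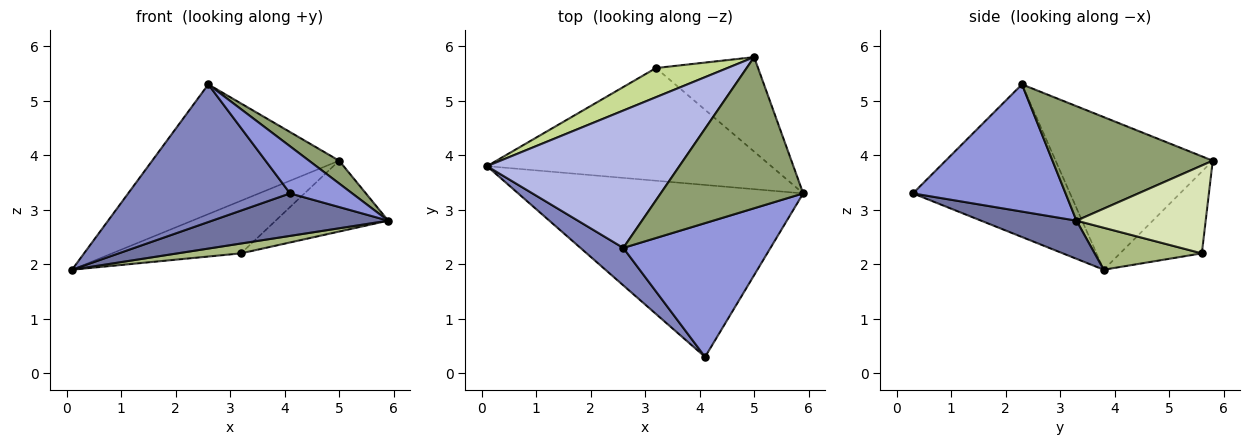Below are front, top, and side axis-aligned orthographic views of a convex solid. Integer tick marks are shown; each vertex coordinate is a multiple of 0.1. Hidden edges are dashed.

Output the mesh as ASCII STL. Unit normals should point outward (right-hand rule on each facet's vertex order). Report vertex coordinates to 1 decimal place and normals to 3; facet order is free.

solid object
 facet normal 0.129 -0.238 -0.963
  outer loop
   vertex 4.1 0.3 3.3
   vertex 0.1 3.8 1.9
   vertex 5.9 3.3 2.8
  endloop
 endfacet
 facet normal -0.683 -0.704 0.192
  outer loop
   vertex 2.6 2.3 5.3
   vertex 0.1 3.8 1.9
   vertex 4.1 0.3 3.3
  endloop
 endfacet
 facet normal 0.632 -0.257 0.731
  outer loop
   vertex 2.6 2.3 5.3
   vertex 4.1 0.3 3.3
   vertex 5.9 3.3 2.8
  endloop
 endfacet
 facet normal -0.500 0.595 0.630
  outer loop
   vertex 5.0 5.8 3.9
   vertex 0.1 3.8 1.9
   vertex 2.6 2.3 5.3
  endloop
 endfacet
 facet normal 0.622 -0.117 0.774
  outer loop
   vertex 5.0 5.8 3.9
   vertex 2.6 2.3 5.3
   vertex 5.9 3.3 2.8
  endloop
 endfacet
 facet normal 0.145 -0.086 -0.986
  outer loop
   vertex 3.2 5.6 2.2
   vertex 5.9 3.3 2.8
   vertex 0.1 3.8 1.9
  endloop
 endfacet
 facet normal -0.485 0.765 0.424
  outer loop
   vertex 3.2 5.6 2.2
   vertex 0.1 3.8 1.9
   vertex 5.0 5.8 3.9
  endloop
 endfacet
 facet normal 0.567 0.494 -0.659
  outer loop
   vertex 3.2 5.6 2.2
   vertex 5.0 5.8 3.9
   vertex 5.9 3.3 2.8
  endloop
 endfacet
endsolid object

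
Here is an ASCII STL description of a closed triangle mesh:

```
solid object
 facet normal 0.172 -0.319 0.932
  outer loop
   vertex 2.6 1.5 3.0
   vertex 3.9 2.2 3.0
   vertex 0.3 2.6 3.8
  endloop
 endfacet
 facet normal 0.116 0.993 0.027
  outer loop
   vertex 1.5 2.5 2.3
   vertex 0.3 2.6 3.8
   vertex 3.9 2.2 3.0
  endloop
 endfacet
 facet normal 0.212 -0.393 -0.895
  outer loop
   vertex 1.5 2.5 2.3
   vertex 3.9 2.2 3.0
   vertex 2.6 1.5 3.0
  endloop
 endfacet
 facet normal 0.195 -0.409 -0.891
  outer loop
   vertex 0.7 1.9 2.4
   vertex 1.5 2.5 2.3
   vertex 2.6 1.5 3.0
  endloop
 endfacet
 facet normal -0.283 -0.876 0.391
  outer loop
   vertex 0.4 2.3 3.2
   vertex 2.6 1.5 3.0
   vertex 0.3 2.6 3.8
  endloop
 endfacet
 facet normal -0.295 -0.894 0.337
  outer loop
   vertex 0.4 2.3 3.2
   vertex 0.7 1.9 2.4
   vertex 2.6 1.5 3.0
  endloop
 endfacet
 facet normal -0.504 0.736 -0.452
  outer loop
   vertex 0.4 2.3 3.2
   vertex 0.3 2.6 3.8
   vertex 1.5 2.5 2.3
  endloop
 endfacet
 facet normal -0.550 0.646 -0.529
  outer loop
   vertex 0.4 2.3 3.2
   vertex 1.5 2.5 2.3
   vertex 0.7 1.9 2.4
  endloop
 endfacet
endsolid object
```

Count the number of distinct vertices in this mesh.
6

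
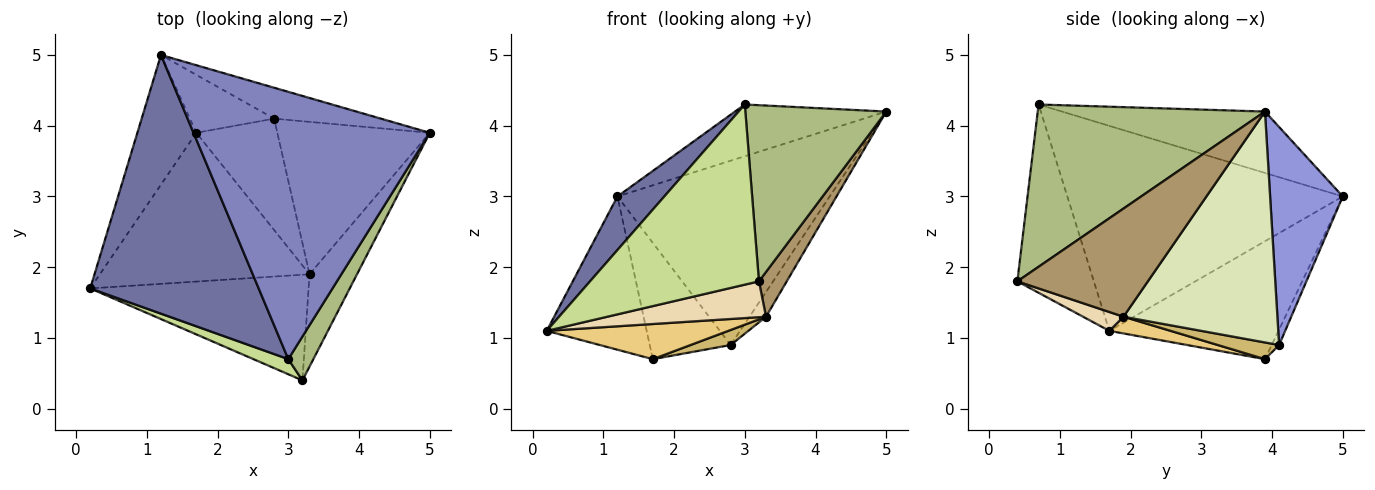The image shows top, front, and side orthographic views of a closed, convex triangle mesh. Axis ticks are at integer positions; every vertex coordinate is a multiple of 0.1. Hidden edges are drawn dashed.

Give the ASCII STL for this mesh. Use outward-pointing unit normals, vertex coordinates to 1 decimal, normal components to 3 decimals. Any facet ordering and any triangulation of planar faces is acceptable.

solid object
 facet normal -0.766 -0.130 0.630
  outer loop
   vertex 3.0 0.7 4.3
   vertex 1.2 5.0 3.0
   vertex 0.2 1.7 1.1
  endloop
 endfacet
 facet normal -0.247 0.184 0.951
  outer loop
   vertex 3.0 0.7 4.3
   vertex 5.0 3.9 4.2
   vertex 1.2 5.0 3.0
  endloop
 endfacet
 facet normal 0.320 0.934 -0.157
  outer loop
   vertex 2.8 4.1 0.9
   vertex 1.2 5.0 3.0
   vertex 5.0 3.9 4.2
  endloop
 endfacet
 facet normal -0.791 0.467 -0.395
  outer loop
   vertex 1.7 3.9 0.7
   vertex 0.2 1.7 1.1
   vertex 1.2 5.0 3.0
  endloop
 endfacet
 facet normal -0.081 0.892 -0.444
  outer loop
   vertex 1.7 3.9 0.7
   vertex 1.2 5.0 3.0
   vertex 2.8 4.1 0.9
  endloop
 endfacet
 facet normal 0.843 -0.523 0.130
  outer loop
   vertex 3.2 0.4 1.8
   vertex 5.0 3.9 4.2
   vertex 3.0 0.7 4.3
  endloop
 endfacet
 facet normal -0.411 -0.908 0.076
  outer loop
   vertex 3.2 0.4 1.8
   vertex 3.0 0.7 4.3
   vertex 0.2 1.7 1.1
  endloop
 endfacet
 facet normal 0.831 0.089 -0.549
  outer loop
   vertex 3.3 1.9 1.3
   vertex 2.8 4.1 0.9
   vertex 5.0 3.9 4.2
  endloop
 endfacet
 facet normal 0.899 -0.191 -0.395
  outer loop
   vertex 3.3 1.9 1.3
   vertex 5.0 3.9 4.2
   vertex 3.2 0.4 1.8
  endloop
 endfacet
 facet normal 0.200 -0.131 -0.971
  outer loop
   vertex 3.3 1.9 1.3
   vertex 1.7 3.9 0.7
   vertex 2.8 4.1 0.9
  endloop
 endfacet
 facet normal 0.077 -0.229 -0.970
  outer loop
   vertex 3.3 1.9 1.3
   vertex 0.2 1.7 1.1
   vertex 1.7 3.9 0.7
  endloop
 endfacet
 facet normal 0.082 -0.320 -0.944
  outer loop
   vertex 3.3 1.9 1.3
   vertex 3.2 0.4 1.8
   vertex 0.2 1.7 1.1
  endloop
 endfacet
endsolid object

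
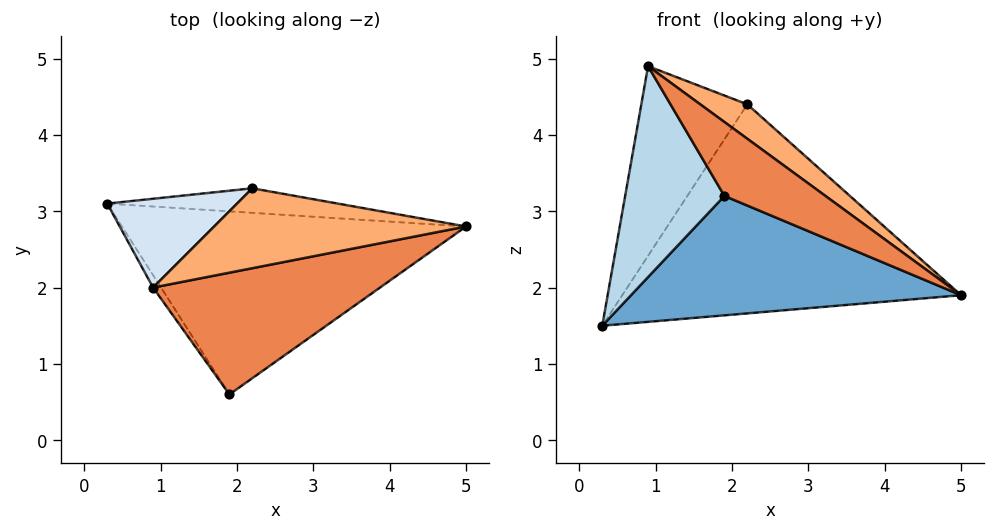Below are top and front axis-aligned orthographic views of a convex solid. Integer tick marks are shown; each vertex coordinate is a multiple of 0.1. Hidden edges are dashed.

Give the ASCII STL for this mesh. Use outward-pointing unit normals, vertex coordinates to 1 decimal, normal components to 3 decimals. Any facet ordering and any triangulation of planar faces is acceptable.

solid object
 facet normal 0.036 -0.546 -0.837
  outer loop
   vertex 1.9 0.6 3.2
   vertex 0.3 3.1 1.5
   vertex 5.0 2.8 1.9
  endloop
 endfacet
 facet normal 0.073 0.991 -0.116
  outer loop
   vertex 2.2 3.3 4.4
   vertex 5.0 2.8 1.9
   vertex 0.3 3.1 1.5
  endloop
 endfacet
 facet normal -0.832 -0.554 -0.033
  outer loop
   vertex 0.9 2.0 4.9
   vertex 0.3 3.1 1.5
   vertex 1.9 0.6 3.2
  endloop
 endfacet
 facet normal -0.596 0.727 0.340
  outer loop
   vertex 0.9 2.0 4.9
   vertex 2.2 3.3 4.4
   vertex 0.3 3.1 1.5
  endloop
 endfacet
 facet normal 0.588 -0.420 0.692
  outer loop
   vertex 0.9 2.0 4.9
   vertex 1.9 0.6 3.2
   vertex 5.0 2.8 1.9
  endloop
 endfacet
 facet normal 0.600 -0.317 0.735
  outer loop
   vertex 0.9 2.0 4.9
   vertex 5.0 2.8 1.9
   vertex 2.2 3.3 4.4
  endloop
 endfacet
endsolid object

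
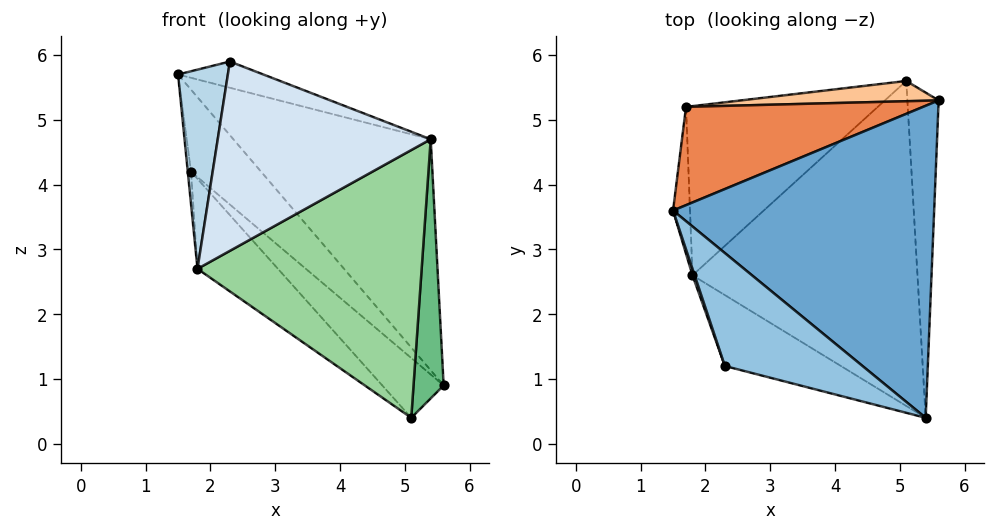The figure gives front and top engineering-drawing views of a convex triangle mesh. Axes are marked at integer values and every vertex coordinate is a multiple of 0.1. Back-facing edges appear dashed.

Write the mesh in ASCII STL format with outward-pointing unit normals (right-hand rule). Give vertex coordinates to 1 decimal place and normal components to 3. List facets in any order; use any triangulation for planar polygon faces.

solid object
 facet normal 0.570 0.489 0.660
  outer loop
   vertex 5.4 0.4 4.7
   vertex 5.6 5.3 0.9
   vertex 1.5 3.6 5.7
  endloop
 endfacet
 facet normal 0.399 0.208 0.893
  outer loop
   vertex 2.3 1.2 5.9
   vertex 5.4 0.4 4.7
   vertex 1.5 3.6 5.7
  endloop
 endfacet
 facet normal -0.949 -0.315 0.010
  outer loop
   vertex 1.8 2.6 2.7
   vertex 2.3 1.2 5.9
   vertex 1.5 3.6 5.7
  endloop
 endfacet
 facet normal -0.353 -0.876 -0.328
  outer loop
   vertex 1.8 2.6 2.7
   vertex 5.4 0.4 4.7
   vertex 2.3 1.2 5.9
  endloop
 endfacet
 facet normal 0.535 0.541 0.649
  outer loop
   vertex 1.7 5.2 4.2
   vertex 1.5 3.6 5.7
   vertex 5.6 5.3 0.9
  endloop
 endfacet
 facet normal -0.994 0.024 -0.107
  outer loop
   vertex 1.7 5.2 4.2
   vertex 1.8 2.6 2.7
   vertex 1.5 3.6 5.7
  endloop
 endfacet
 facet normal 0.240 0.919 0.312
  outer loop
   vertex 5.1 5.6 0.4
   vertex 1.7 5.2 4.2
   vertex 5.6 5.3 0.9
  endloop
 endfacet
 facet normal -0.722 0.325 -0.611
  outer loop
   vertex 5.1 5.6 0.4
   vertex 1.8 2.6 2.7
   vertex 1.7 5.2 4.2
  endloop
 endfacet
 facet normal 0.378 -0.577 -0.724
  outer loop
   vertex 5.1 5.6 0.4
   vertex 5.6 5.3 0.9
   vertex 5.4 0.4 4.7
  endloop
 endfacet
 facet normal 0.040 -0.635 -0.771
  outer loop
   vertex 5.1 5.6 0.4
   vertex 5.4 0.4 4.7
   vertex 1.8 2.6 2.7
  endloop
 endfacet
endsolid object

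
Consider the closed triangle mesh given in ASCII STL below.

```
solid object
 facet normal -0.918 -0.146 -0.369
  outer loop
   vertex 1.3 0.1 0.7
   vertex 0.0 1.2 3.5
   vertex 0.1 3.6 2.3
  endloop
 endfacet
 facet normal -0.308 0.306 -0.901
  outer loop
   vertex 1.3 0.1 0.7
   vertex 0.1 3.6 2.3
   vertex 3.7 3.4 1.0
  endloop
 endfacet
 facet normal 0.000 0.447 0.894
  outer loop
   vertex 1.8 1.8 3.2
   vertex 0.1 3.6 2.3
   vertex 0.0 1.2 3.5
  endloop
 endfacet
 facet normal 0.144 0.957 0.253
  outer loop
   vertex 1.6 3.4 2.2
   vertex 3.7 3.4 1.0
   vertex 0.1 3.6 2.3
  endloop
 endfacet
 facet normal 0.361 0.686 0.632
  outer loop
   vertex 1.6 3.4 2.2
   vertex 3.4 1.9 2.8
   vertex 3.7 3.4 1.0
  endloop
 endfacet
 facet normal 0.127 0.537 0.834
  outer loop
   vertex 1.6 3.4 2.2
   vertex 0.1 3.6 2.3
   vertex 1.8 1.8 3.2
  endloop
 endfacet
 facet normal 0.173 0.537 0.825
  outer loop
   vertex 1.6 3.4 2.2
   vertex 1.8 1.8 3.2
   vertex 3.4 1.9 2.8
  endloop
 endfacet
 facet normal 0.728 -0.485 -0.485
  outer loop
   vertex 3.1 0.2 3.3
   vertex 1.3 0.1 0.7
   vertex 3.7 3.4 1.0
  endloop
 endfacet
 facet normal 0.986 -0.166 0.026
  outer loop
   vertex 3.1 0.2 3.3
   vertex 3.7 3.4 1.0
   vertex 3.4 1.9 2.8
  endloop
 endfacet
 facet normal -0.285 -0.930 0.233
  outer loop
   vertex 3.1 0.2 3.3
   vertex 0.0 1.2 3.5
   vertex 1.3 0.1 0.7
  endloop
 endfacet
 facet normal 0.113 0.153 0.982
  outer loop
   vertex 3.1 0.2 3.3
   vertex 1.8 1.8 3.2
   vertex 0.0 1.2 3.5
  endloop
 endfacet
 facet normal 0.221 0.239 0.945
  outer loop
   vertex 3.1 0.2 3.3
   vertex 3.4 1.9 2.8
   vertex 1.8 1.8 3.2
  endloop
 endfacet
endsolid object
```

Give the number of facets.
12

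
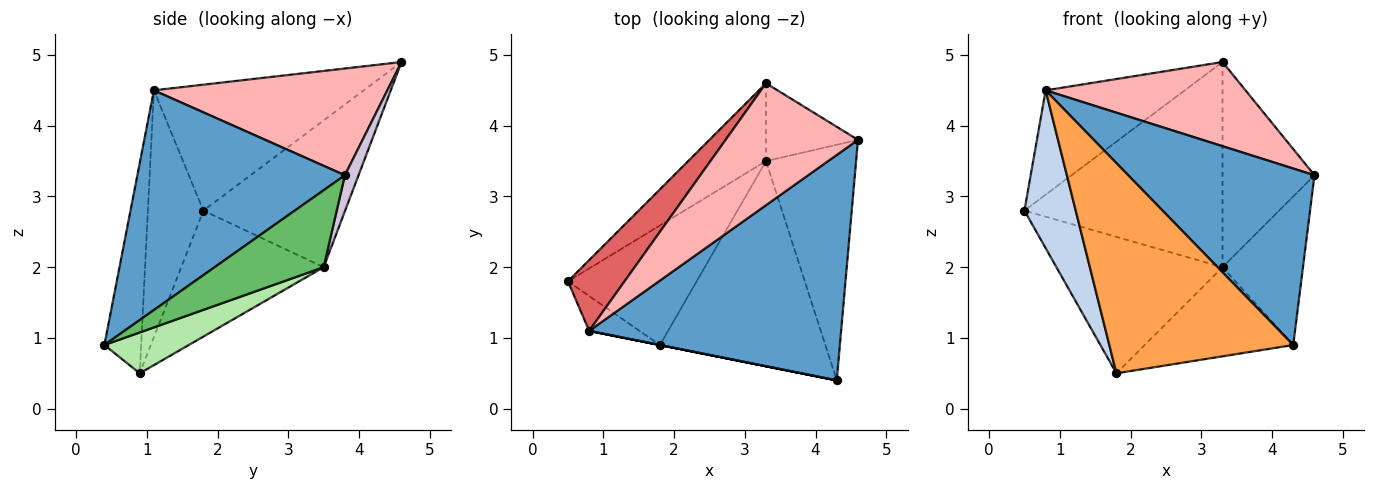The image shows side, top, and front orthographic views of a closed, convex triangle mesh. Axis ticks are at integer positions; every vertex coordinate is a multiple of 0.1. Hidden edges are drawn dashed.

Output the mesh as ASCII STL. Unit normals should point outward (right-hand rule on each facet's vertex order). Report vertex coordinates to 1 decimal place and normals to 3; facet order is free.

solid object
 facet normal 0.566 -0.508 0.649
  outer loop
   vertex 0.8 1.1 4.5
   vertex 4.3 0.4 0.9
   vertex 4.6 3.8 3.3
  endloop
 endfacet
 facet normal -0.727 -0.671 -0.148
  outer loop
   vertex 0.8 1.1 4.5
   vertex 0.5 1.8 2.8
   vertex 1.8 0.9 0.5
  endloop
 endfacet
 facet normal -0.196 -0.981 0.000
  outer loop
   vertex 0.8 1.1 4.5
   vertex 1.8 0.9 0.5
   vertex 4.3 0.4 0.9
  endloop
 endfacet
 facet normal -0.542 0.632 -0.554
  outer loop
   vertex 3.3 3.5 2.0
   vertex 1.8 0.9 0.5
   vertex 0.5 1.8 2.8
  endloop
 endfacet
 facet normal 0.586 0.432 -0.686
  outer loop
   vertex 3.3 3.5 2.0
   vertex 4.6 3.8 3.3
   vertex 4.3 0.4 0.9
  endloop
 endfacet
 facet normal 0.221 0.389 -0.895
  outer loop
   vertex 3.3 3.5 2.0
   vertex 4.3 0.4 0.9
   vertex 1.8 0.9 0.5
  endloop
 endfacet
 facet normal -0.781 0.517 0.351
  outer loop
   vertex 3.3 4.6 4.9
   vertex 0.5 1.8 2.8
   vertex 0.8 1.1 4.5
  endloop
 endfacet
 facet normal 0.553 -0.473 0.686
  outer loop
   vertex 3.3 4.6 4.9
   vertex 0.8 1.1 4.5
   vertex 4.6 3.8 3.3
  endloop
 endfacet
 facet normal -0.556 0.777 -0.295
  outer loop
   vertex 3.3 4.6 4.9
   vertex 3.3 3.5 2.0
   vertex 0.5 1.8 2.8
  endloop
 endfacet
 facet normal 0.138 0.926 -0.351
  outer loop
   vertex 3.3 4.6 4.9
   vertex 4.6 3.8 3.3
   vertex 3.3 3.5 2.0
  endloop
 endfacet
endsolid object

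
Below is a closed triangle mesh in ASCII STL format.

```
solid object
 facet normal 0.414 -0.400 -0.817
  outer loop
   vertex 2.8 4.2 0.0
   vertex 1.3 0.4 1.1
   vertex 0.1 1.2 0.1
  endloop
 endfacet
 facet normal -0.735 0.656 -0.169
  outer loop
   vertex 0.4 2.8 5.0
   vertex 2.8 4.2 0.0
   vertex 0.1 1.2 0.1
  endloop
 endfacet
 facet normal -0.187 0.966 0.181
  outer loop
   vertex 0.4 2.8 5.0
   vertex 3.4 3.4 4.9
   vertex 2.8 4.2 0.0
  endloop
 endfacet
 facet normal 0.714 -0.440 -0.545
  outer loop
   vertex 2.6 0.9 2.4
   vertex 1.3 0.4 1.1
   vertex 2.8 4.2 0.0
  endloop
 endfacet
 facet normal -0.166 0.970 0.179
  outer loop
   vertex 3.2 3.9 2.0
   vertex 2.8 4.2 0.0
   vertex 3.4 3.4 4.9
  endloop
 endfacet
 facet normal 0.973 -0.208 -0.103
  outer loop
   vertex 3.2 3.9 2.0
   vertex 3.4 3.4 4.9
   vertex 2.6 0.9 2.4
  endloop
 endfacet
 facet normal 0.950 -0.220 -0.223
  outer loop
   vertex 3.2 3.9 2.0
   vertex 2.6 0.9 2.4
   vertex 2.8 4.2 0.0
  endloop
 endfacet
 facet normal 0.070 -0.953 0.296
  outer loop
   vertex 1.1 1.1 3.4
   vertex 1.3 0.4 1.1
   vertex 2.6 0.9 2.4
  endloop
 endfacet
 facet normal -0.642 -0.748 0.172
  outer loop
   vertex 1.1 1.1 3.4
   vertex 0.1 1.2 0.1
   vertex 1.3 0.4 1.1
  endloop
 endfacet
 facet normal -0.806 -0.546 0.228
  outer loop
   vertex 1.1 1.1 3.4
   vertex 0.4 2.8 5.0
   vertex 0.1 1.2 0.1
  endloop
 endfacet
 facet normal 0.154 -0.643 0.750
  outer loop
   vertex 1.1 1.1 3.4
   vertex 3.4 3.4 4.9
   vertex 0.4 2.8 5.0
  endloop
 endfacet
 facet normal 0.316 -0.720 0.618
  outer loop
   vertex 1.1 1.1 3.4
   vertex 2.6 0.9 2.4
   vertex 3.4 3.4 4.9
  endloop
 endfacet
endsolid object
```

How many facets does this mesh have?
12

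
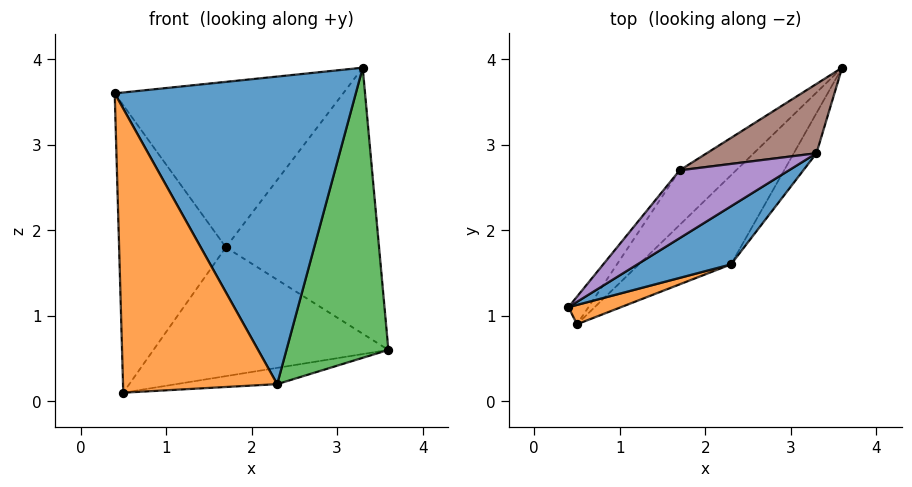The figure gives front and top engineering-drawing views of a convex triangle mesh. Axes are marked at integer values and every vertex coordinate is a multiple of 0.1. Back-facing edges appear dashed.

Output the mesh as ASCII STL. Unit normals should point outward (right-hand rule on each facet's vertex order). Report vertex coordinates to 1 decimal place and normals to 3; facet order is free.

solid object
 facet normal 0.509 -0.846 0.160
  outer loop
   vertex 2.3 1.6 0.2
   vertex 3.3 2.9 3.9
   vertex 0.4 1.1 3.6
  endloop
 endfacet
 facet normal 0.359 -0.931 0.063
  outer loop
   vertex 2.3 1.6 0.2
   vertex 0.4 1.1 3.6
   vertex 0.5 0.9 0.1
  endloop
 endfacet
 facet normal 0.874 -0.482 -0.067
  outer loop
   vertex 2.3 1.6 0.2
   vertex 3.6 3.9 0.6
   vertex 3.3 2.9 3.9
  endloop
 endfacet
 facet normal -0.015 0.180 -0.984
  outer loop
   vertex 2.3 1.6 0.2
   vertex 0.5 0.9 0.1
   vertex 3.6 3.9 0.6
  endloop
 endfacet
 facet normal -0.523 0.789 0.323
  outer loop
   vertex 1.7 2.7 1.8
   vertex 0.4 1.1 3.6
   vertex 3.3 2.9 3.9
  endloop
 endfacet
 facet normal -0.412 0.882 0.230
  outer loop
   vertex 1.7 2.7 1.8
   vertex 3.3 2.9 3.9
   vertex 3.6 3.9 0.6
  endloop
 endfacet
 facet normal -0.805 0.590 -0.057
  outer loop
   vertex 1.7 2.7 1.8
   vertex 0.5 0.9 0.1
   vertex 0.4 1.1 3.6
  endloop
 endfacet
 facet normal -0.638 0.709 -0.301
  outer loop
   vertex 1.7 2.7 1.8
   vertex 3.6 3.9 0.6
   vertex 0.5 0.9 0.1
  endloop
 endfacet
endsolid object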